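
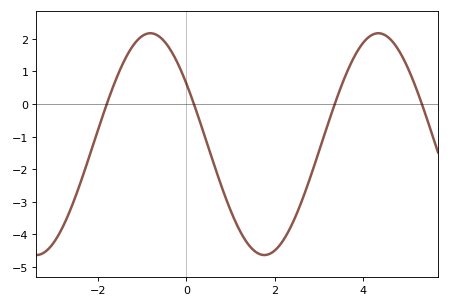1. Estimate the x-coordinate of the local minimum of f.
1.76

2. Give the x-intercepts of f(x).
-1.8, 0.173, 3.35, 5.32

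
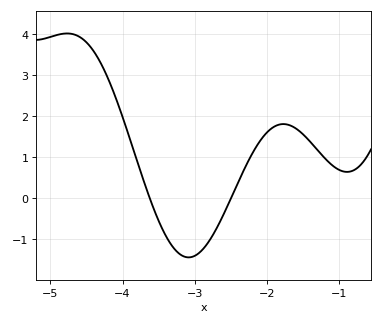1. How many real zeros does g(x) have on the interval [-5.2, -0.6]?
2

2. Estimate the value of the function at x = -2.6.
-0.395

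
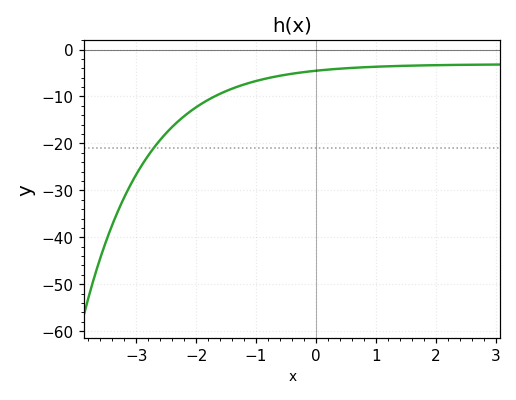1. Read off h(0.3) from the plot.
-4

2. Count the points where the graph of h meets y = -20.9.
1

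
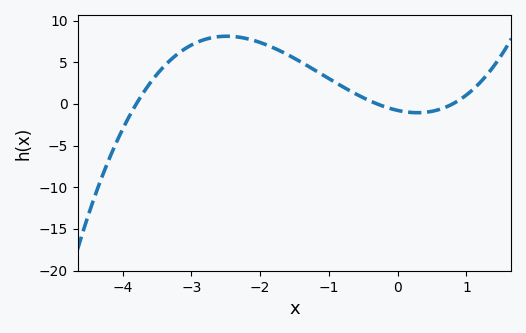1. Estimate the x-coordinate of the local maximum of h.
-2.5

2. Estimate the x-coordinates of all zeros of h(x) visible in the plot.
-3.8, -0.3, 0.8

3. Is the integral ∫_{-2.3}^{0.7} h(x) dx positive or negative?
positive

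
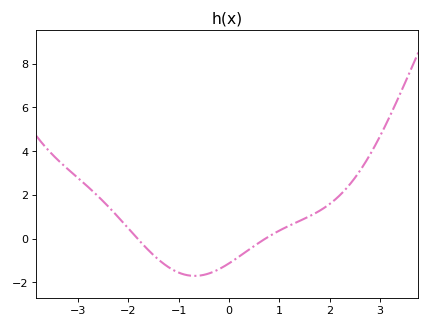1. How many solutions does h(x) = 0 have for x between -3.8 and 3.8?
2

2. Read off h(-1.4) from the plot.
-1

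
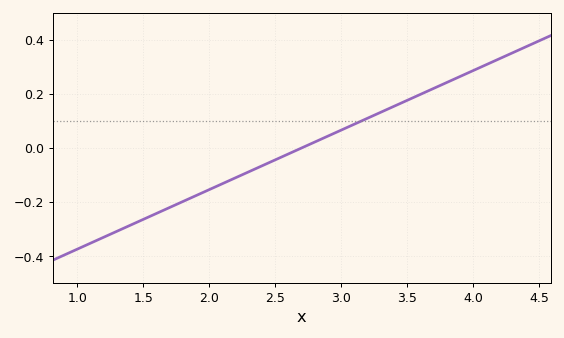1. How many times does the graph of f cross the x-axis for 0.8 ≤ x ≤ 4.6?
1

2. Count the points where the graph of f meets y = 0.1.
1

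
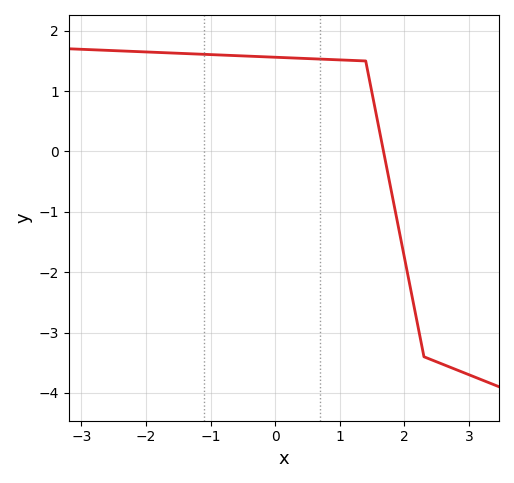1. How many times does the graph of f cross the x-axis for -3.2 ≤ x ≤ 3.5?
1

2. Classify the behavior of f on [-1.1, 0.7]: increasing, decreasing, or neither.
decreasing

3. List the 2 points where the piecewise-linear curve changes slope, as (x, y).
(1.4, 1.5); (2.3, -3.4)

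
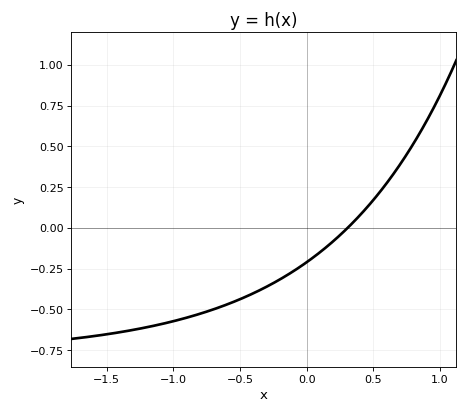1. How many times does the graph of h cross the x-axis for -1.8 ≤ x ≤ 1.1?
1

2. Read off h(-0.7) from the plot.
-0.5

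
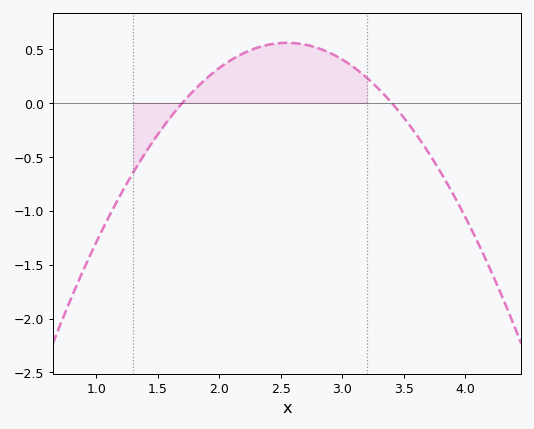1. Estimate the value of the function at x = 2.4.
0.539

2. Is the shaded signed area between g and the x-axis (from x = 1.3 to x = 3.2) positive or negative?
positive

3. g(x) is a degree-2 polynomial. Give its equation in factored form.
y = -0.77(x - 1.7)(x - 3.4)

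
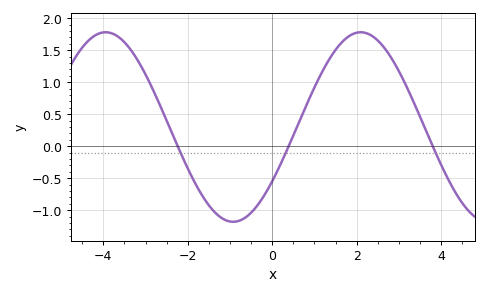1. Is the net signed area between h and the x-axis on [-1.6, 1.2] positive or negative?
negative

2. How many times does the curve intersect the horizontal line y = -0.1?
3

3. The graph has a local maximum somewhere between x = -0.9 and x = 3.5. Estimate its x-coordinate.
2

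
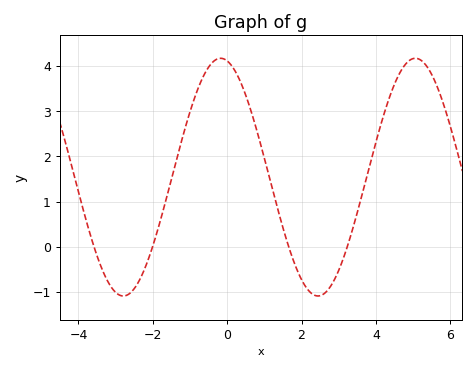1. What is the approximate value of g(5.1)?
4.2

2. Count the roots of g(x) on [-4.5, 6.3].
4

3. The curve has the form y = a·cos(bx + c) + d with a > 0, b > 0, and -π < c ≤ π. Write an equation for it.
y = 2.63cos(1.2x + 0.21) + 1.54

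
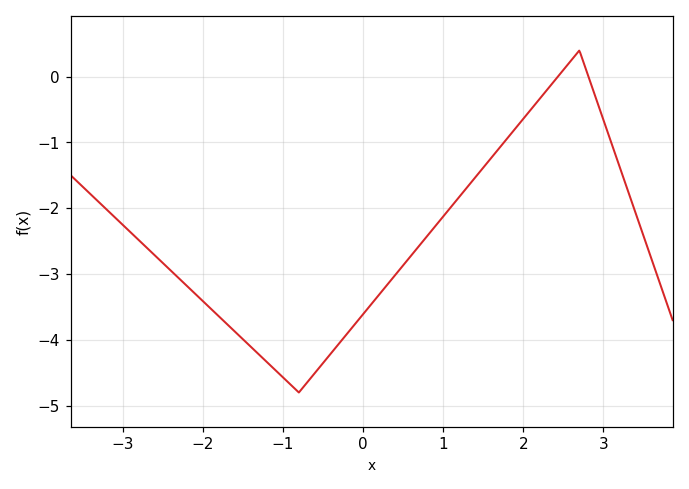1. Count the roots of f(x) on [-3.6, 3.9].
2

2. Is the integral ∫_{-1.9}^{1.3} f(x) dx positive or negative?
negative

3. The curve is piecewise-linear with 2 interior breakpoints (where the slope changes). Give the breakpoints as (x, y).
(-0.8, -4.8); (2.7, 0.4)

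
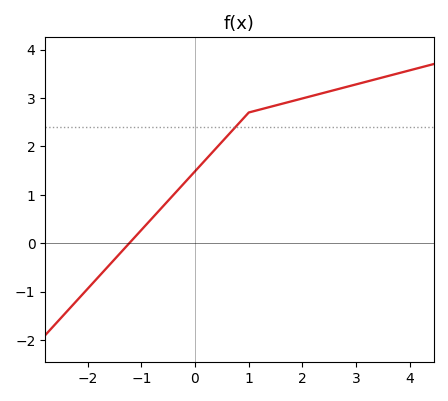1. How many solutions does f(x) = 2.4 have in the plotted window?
1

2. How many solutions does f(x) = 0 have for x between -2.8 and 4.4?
1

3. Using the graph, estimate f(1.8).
2.9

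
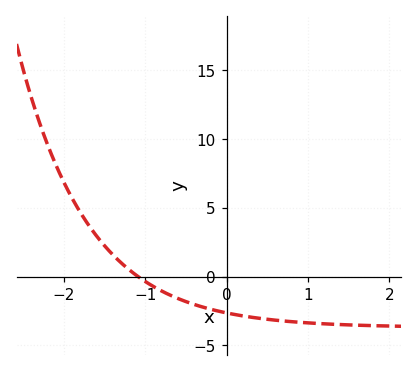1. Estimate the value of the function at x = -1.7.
4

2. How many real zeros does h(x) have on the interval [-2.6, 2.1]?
1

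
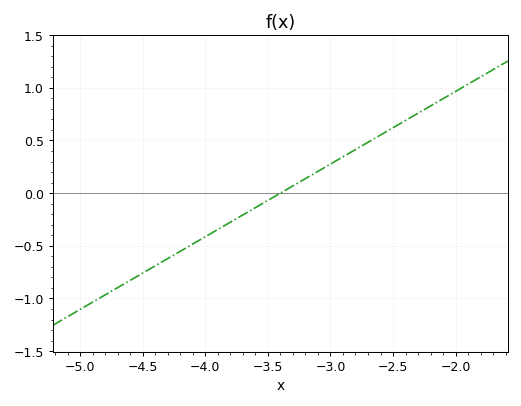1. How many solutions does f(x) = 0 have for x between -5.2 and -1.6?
1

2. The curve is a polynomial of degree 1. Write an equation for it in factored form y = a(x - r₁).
y = 0.69(x + 3.4)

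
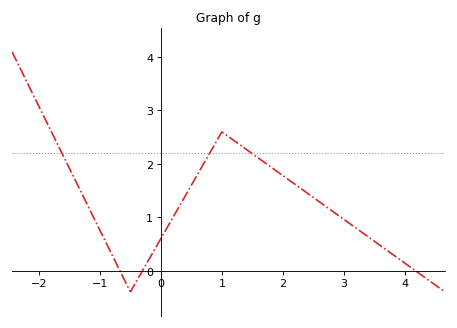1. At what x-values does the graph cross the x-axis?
-0.7, -0.3, 4.2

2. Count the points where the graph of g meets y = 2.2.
3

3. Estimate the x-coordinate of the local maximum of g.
1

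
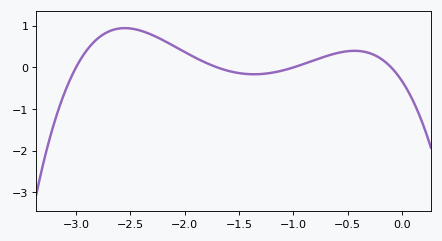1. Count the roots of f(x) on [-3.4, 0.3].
4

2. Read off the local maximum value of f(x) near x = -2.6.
0.944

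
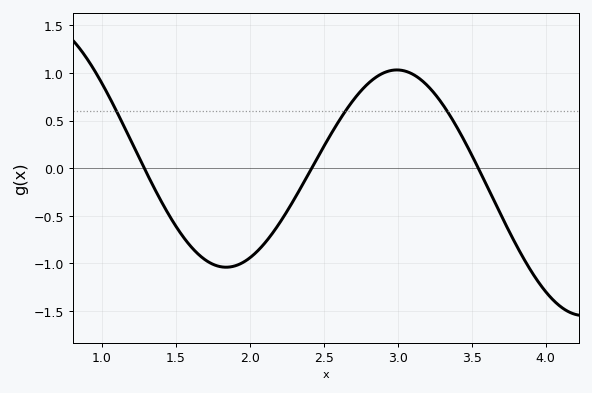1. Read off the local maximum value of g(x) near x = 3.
1.05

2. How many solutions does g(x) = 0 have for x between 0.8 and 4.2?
3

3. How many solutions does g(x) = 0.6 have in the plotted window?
3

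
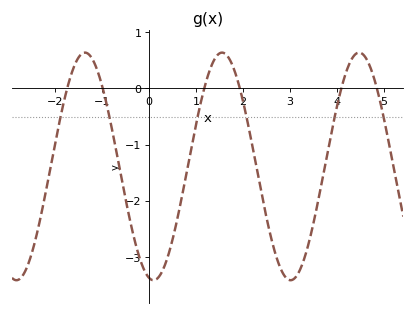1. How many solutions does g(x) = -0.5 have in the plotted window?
6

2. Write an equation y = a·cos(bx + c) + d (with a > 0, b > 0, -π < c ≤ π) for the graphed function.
y = 2.03cos(2.15x + 2.94) - 1.39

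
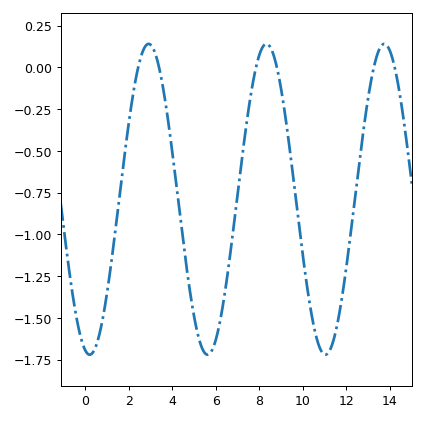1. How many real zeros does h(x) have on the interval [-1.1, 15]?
6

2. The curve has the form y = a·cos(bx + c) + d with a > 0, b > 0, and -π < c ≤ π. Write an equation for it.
y = 0.93cos(1.16x + 2.9) - 0.79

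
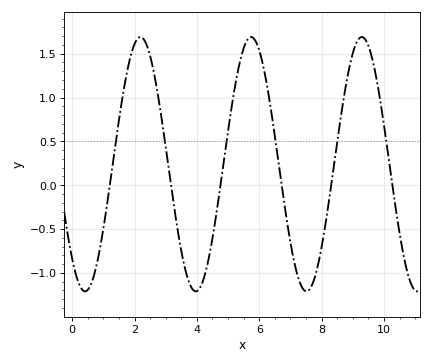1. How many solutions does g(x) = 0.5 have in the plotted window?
6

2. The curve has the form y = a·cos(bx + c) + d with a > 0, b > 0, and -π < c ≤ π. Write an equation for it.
y = 1.45cos(1.8x + 2.4) + 0.24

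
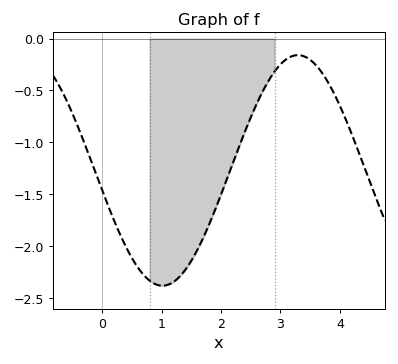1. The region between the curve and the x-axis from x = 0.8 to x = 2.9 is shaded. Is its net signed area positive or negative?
negative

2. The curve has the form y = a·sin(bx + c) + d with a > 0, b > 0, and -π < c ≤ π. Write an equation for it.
y = 1.11sin(1.4x - 3) - 1.27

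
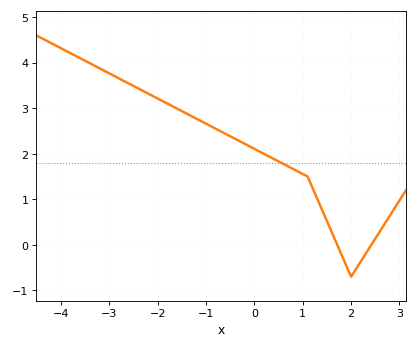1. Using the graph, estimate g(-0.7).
2.49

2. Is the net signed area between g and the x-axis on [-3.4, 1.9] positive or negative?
positive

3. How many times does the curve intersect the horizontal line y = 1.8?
1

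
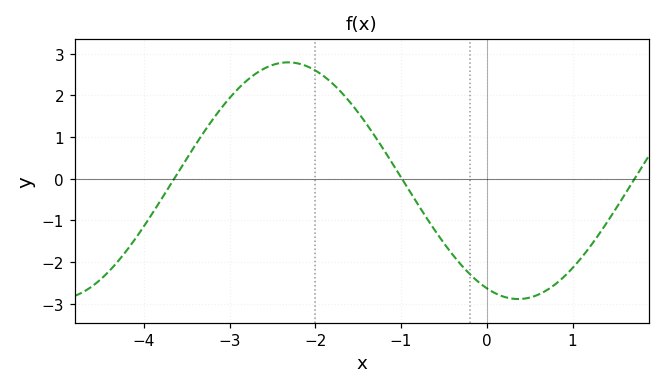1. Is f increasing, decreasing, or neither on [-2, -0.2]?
decreasing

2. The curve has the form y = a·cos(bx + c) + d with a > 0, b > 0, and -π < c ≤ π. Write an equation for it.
y = 2.84cos(1.2x + 2.7) - 0.05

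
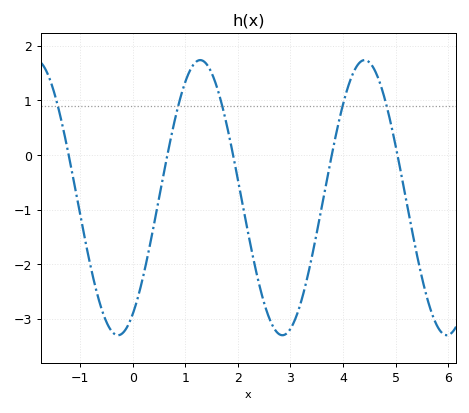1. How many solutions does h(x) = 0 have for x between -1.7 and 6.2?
5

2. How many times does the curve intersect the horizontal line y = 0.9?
5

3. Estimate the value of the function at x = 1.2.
1.7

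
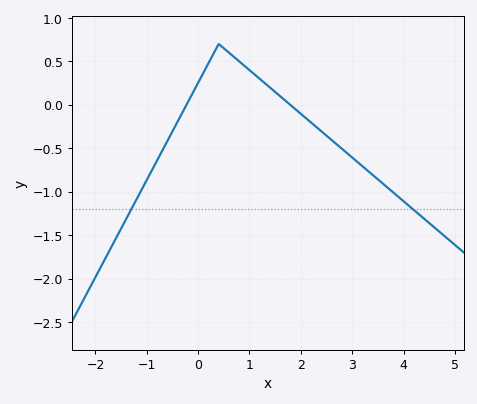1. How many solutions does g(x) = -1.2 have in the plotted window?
2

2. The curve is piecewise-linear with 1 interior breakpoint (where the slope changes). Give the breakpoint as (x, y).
(0.4, 0.7)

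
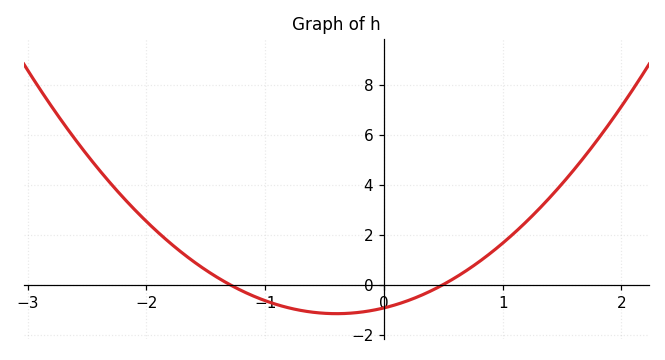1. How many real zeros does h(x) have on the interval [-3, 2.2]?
2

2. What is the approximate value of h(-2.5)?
5.2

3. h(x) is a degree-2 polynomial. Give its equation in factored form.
y = 1.44(x + 1.3)(x - 0.5)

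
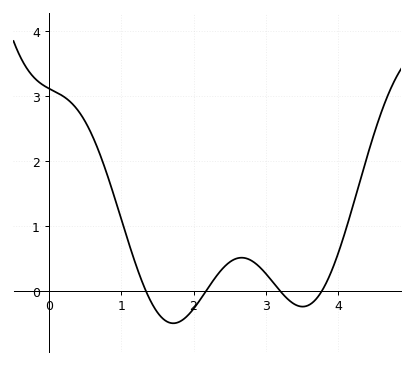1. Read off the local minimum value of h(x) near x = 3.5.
-0.2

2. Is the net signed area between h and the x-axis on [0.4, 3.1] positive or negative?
positive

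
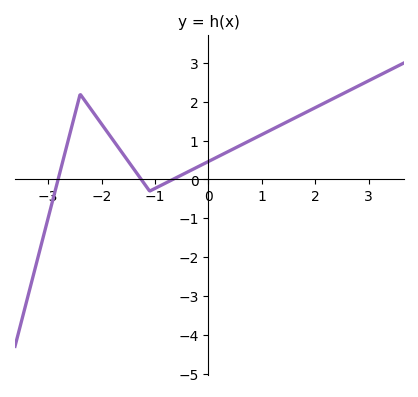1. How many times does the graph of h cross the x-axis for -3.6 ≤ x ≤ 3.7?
3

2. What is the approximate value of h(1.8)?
1.7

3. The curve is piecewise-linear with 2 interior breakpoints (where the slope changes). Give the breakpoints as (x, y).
(-2.4, 2.2); (-1.1, -0.3)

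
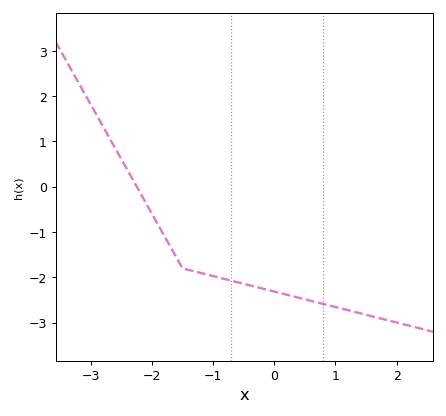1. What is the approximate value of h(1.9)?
-3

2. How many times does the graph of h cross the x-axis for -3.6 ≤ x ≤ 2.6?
1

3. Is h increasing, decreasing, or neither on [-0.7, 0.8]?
decreasing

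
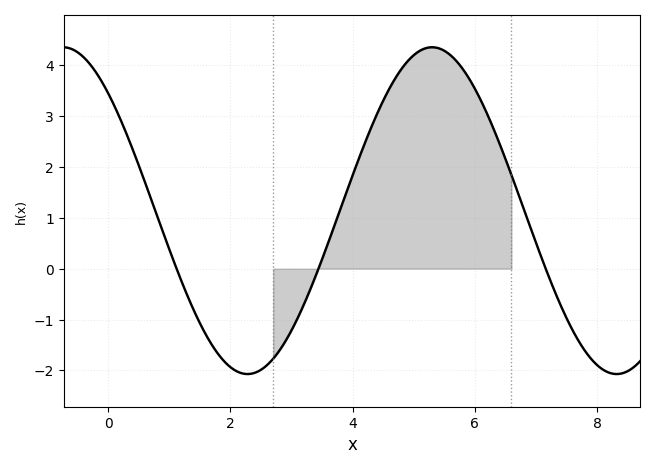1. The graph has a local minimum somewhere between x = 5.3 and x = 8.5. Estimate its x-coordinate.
8.4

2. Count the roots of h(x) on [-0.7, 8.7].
3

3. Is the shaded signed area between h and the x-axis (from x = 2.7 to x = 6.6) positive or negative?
positive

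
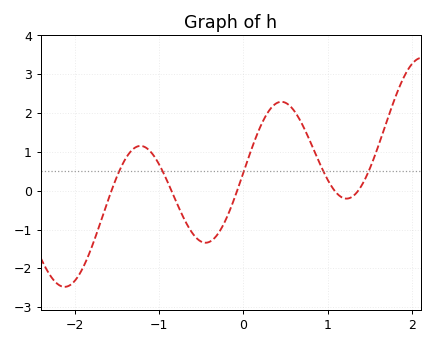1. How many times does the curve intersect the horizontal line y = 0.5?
5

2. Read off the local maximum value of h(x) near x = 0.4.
2.3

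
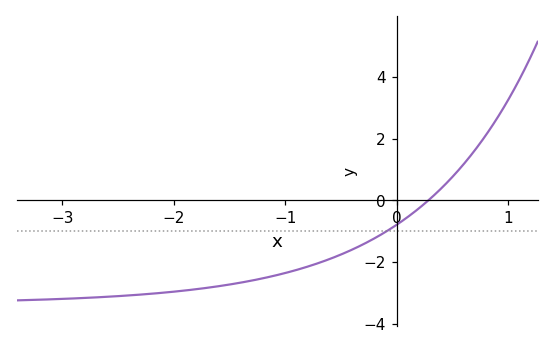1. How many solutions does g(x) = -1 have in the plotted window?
1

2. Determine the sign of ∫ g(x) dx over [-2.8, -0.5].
negative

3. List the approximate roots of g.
0.287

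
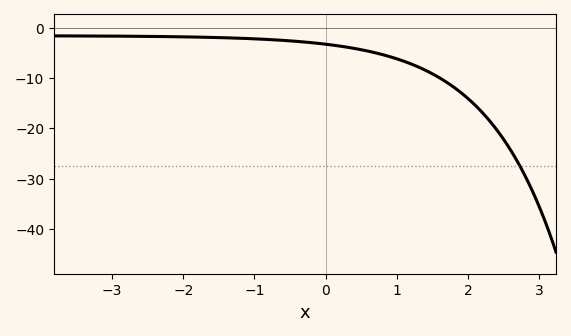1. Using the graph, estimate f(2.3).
-18.5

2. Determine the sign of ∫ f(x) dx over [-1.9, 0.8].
negative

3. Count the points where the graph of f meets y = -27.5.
1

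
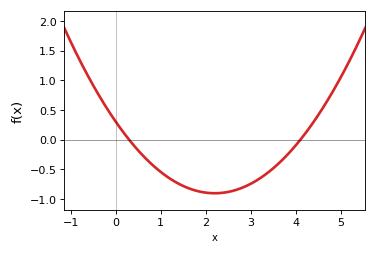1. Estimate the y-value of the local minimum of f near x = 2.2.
-0.902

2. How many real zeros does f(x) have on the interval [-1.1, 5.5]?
2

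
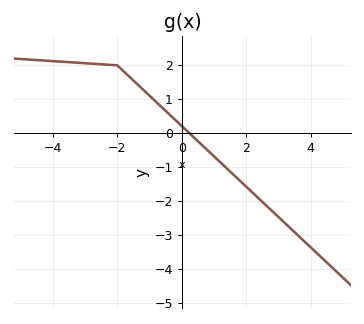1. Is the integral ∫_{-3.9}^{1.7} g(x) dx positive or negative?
positive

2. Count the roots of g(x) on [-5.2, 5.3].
1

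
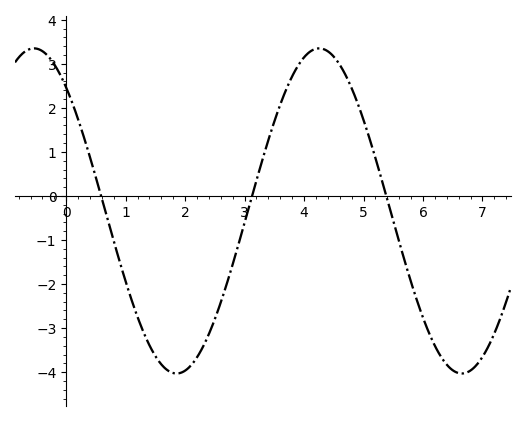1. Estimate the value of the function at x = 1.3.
-3.1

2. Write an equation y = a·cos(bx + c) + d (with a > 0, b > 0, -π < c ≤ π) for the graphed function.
y = 3.69cos(1.3x + 0.71) - 0.34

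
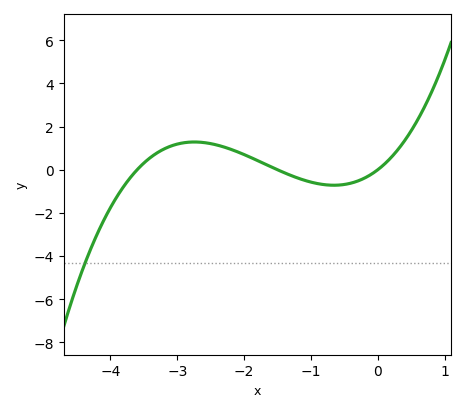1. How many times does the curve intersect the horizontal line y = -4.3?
1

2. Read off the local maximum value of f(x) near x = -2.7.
1.29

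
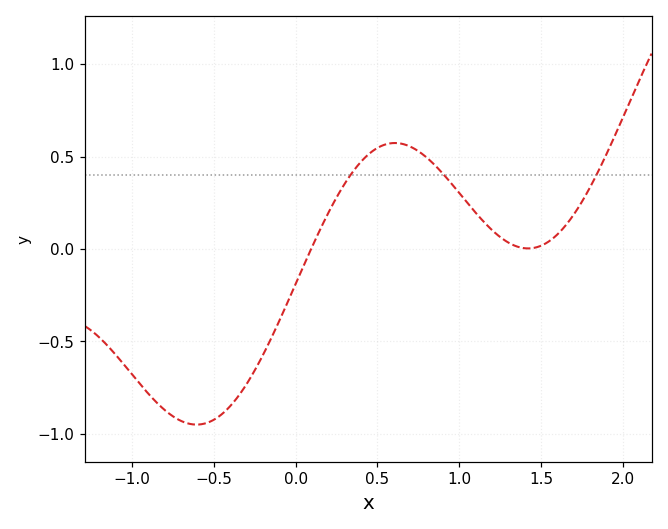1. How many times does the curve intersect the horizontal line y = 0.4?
3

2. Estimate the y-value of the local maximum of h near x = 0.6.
0.55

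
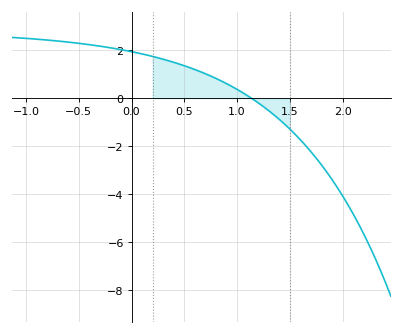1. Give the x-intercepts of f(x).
1.15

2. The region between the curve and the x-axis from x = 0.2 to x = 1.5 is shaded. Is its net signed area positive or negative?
positive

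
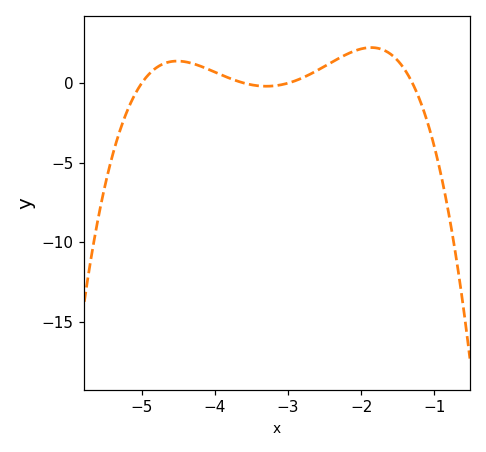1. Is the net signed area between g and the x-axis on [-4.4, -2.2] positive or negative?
positive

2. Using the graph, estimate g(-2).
2.15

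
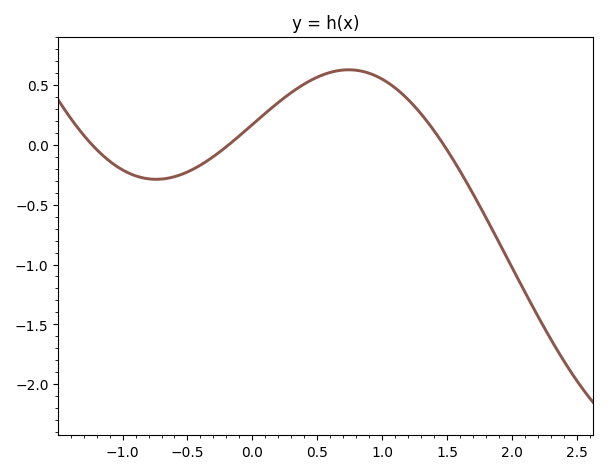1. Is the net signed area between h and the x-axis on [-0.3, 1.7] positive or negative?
positive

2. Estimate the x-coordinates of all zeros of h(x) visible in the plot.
-1.2, -0.2, 1.5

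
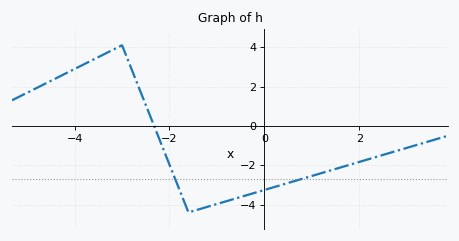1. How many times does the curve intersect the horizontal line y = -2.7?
2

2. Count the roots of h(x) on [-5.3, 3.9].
1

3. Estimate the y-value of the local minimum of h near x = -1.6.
-4.4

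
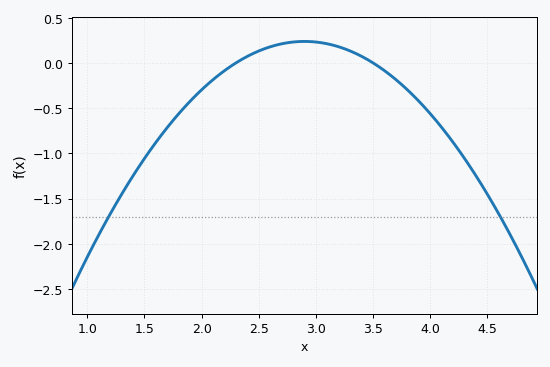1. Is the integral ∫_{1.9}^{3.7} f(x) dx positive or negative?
positive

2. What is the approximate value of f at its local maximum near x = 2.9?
0.238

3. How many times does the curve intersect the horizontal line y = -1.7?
2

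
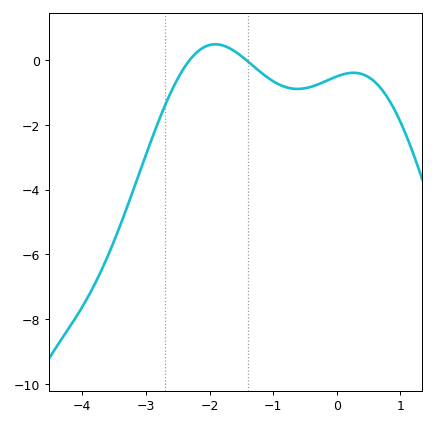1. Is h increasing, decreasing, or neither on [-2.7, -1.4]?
neither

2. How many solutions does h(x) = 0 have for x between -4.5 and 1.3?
2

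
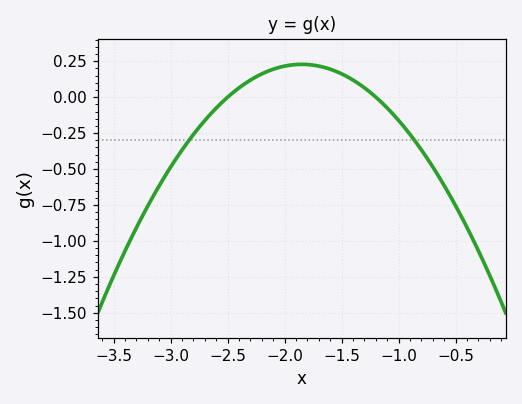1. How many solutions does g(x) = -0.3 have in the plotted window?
2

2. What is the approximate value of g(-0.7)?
-0.48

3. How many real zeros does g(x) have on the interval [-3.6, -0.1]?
2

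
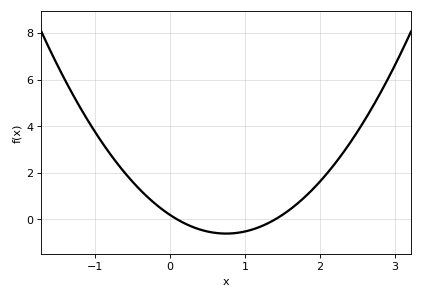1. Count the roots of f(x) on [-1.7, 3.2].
2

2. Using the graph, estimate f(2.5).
3.8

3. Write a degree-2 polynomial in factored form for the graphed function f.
y = 1.43(x - 0.1)(x - 1.4)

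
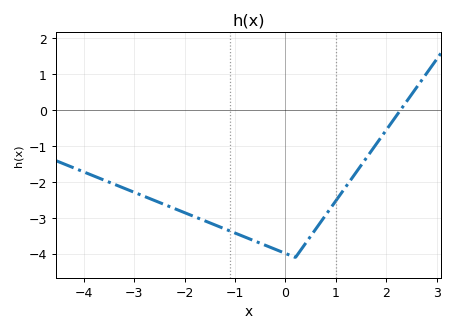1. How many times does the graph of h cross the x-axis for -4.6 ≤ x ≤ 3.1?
1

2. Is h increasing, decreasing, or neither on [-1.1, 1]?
neither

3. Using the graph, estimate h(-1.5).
-3.1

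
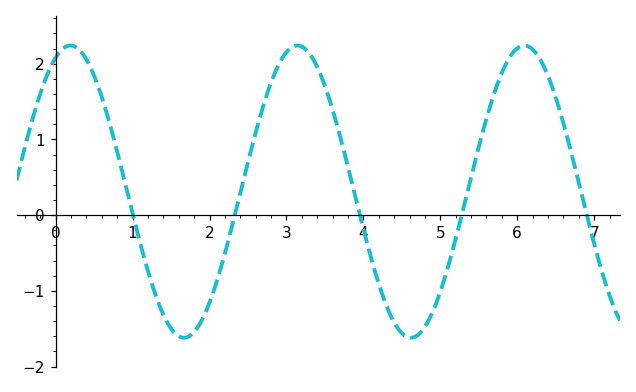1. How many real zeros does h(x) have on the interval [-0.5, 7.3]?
5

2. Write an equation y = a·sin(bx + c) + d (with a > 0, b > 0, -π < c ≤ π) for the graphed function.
y = 1.93sin(2.1x + 1.2) + 0.31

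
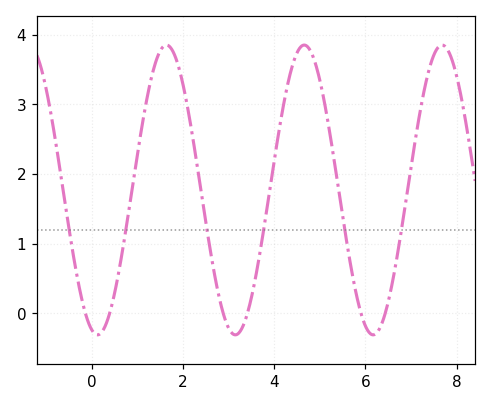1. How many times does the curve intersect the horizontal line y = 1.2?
6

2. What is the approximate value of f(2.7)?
0.541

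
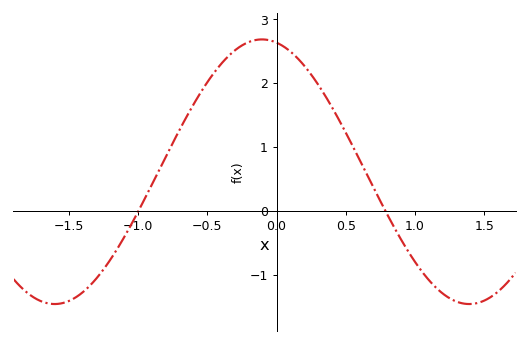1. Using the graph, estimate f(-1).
-0.018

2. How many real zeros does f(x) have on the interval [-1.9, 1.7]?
2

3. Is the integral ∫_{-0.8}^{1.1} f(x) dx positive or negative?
positive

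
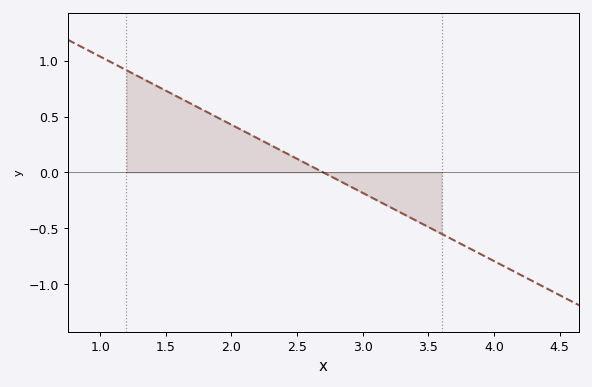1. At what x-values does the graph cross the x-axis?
2.7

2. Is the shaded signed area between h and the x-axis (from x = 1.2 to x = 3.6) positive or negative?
positive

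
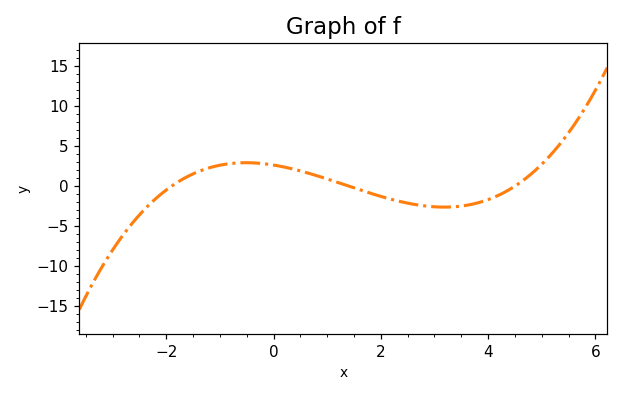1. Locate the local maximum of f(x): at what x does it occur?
-0.516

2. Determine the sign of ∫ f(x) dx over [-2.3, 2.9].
positive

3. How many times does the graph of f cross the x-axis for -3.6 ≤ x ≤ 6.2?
3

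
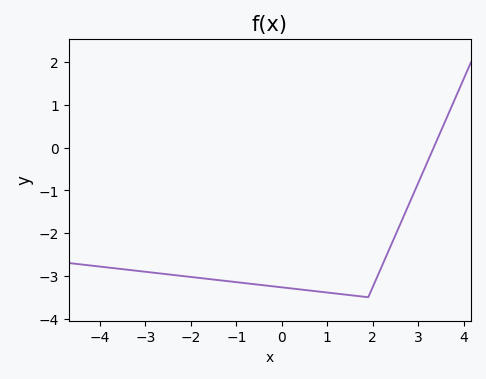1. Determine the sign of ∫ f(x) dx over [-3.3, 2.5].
negative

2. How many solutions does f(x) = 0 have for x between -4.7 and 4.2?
1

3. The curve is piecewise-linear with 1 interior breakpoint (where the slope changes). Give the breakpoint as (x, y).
(1.9, -3.5)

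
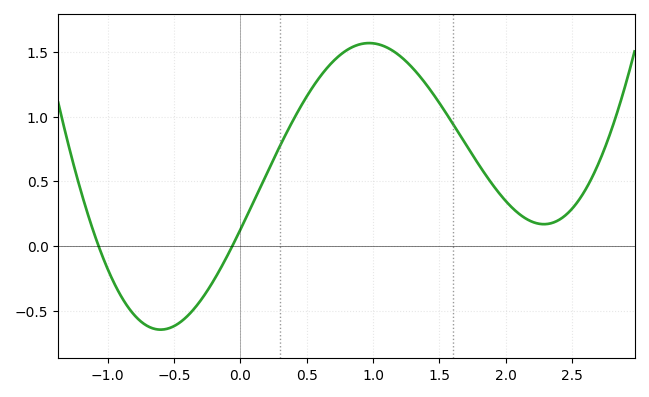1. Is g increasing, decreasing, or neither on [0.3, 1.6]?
neither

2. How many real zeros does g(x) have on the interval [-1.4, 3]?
2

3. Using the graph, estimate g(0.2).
0.55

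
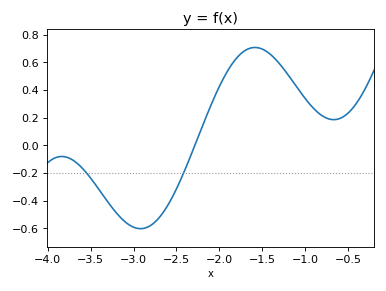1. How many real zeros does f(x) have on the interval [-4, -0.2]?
1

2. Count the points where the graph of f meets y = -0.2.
2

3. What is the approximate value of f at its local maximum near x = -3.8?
-0.081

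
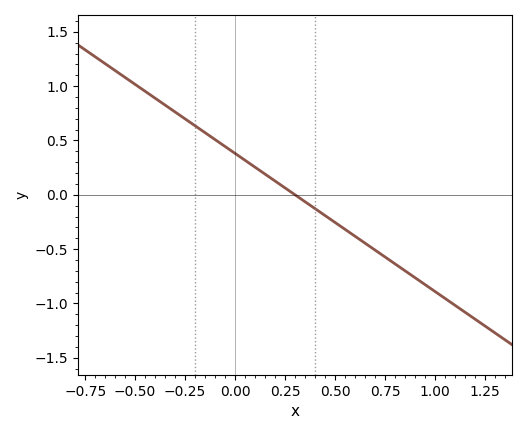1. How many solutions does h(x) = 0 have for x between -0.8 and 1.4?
1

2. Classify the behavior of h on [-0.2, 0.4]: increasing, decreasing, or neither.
decreasing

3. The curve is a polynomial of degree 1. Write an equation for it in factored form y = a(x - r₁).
y = -1.27(x - 0.3)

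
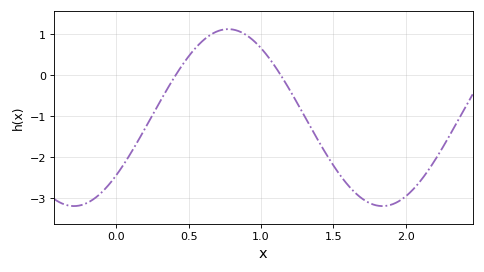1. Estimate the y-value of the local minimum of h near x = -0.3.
-3.2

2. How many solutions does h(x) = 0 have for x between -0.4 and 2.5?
2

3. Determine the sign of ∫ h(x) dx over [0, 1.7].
negative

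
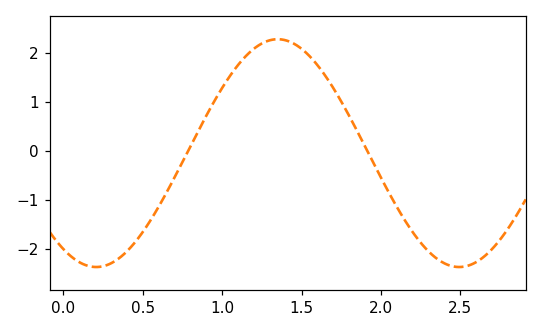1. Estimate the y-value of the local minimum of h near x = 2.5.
-2.4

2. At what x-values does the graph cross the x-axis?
0.8, 1.9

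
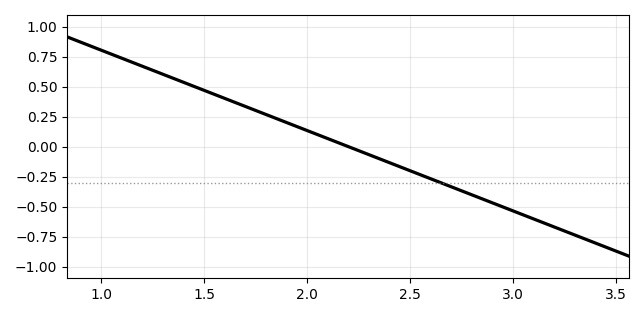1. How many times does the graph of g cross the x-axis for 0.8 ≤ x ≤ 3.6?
1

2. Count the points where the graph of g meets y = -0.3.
1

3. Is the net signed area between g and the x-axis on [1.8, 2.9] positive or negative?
negative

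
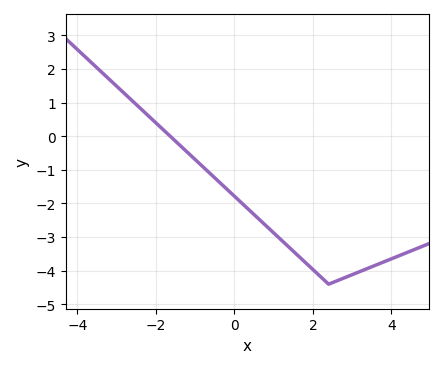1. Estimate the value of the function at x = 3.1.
-4.07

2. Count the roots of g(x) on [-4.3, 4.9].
1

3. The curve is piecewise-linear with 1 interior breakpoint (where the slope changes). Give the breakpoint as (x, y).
(2.4, -4.4)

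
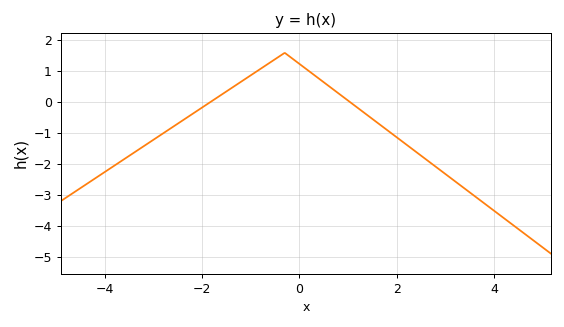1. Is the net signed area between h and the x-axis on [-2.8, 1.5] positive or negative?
positive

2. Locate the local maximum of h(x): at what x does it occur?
-0.2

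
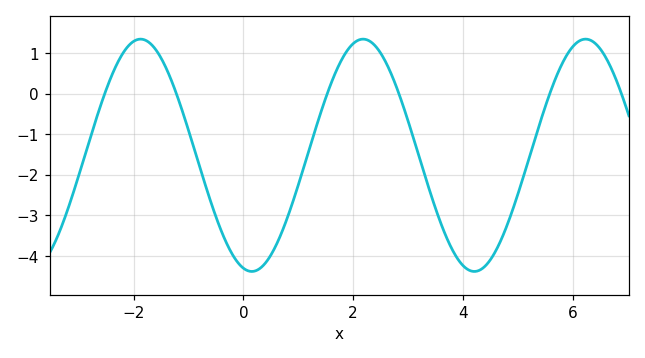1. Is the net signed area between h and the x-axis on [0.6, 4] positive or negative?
negative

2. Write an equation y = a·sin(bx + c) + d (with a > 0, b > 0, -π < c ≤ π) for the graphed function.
y = 2.86sin(1.6x - 1.8) - 1.52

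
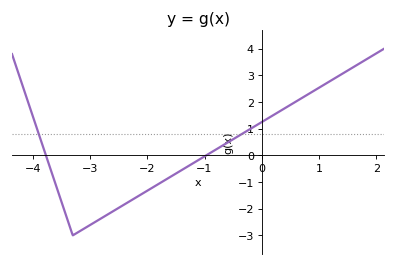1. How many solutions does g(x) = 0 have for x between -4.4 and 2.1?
2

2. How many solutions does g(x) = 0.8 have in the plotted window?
2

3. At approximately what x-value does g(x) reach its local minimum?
-3.3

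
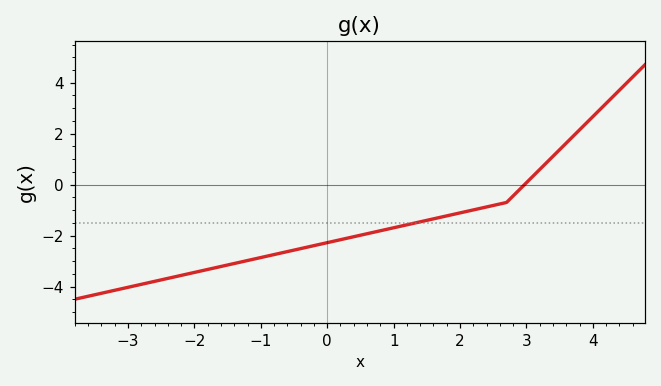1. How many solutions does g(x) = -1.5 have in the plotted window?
1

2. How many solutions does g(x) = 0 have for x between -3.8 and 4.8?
1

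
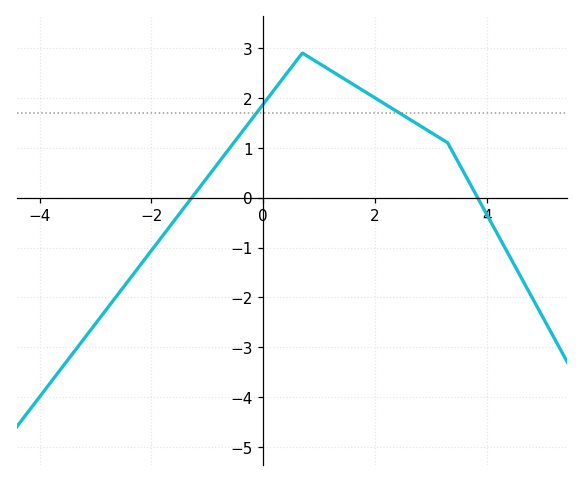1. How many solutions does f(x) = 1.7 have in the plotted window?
2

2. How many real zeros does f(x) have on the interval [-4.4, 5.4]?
2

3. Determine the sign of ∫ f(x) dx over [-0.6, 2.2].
positive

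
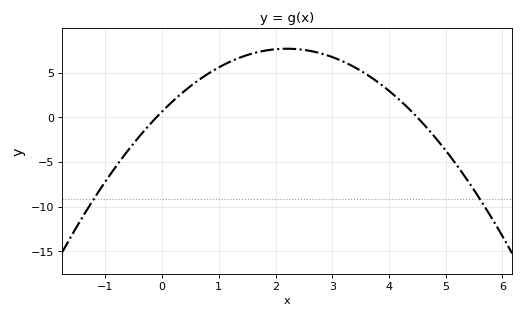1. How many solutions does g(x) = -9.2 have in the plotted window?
2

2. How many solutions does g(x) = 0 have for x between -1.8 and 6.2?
2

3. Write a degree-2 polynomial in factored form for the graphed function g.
y = -1.45(x + 0.1)(x - 4.5)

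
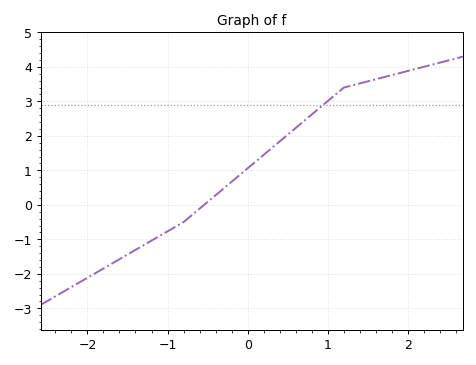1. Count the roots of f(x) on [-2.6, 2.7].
1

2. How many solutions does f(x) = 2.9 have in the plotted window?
1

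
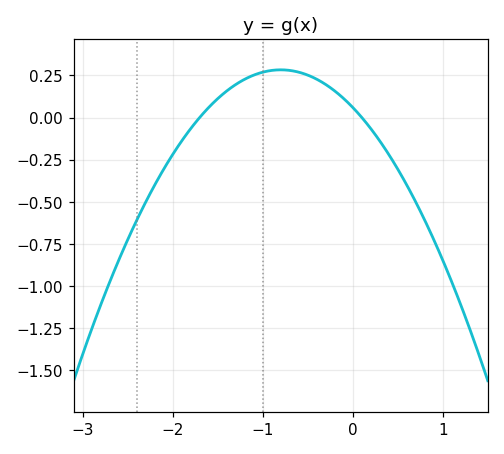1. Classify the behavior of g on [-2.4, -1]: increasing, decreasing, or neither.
increasing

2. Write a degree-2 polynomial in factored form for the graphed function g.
y = -0.35(x + 1.7)(x - 0.1)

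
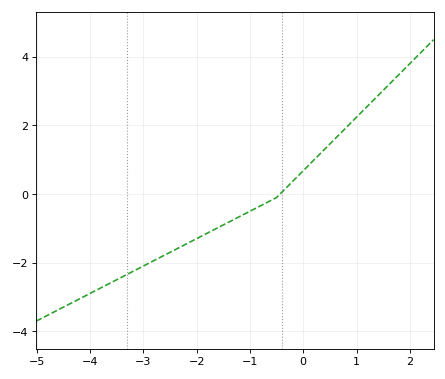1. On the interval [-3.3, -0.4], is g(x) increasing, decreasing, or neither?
increasing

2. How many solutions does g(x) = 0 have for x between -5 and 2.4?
1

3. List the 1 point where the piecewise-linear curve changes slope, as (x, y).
(-0.5, -0.1)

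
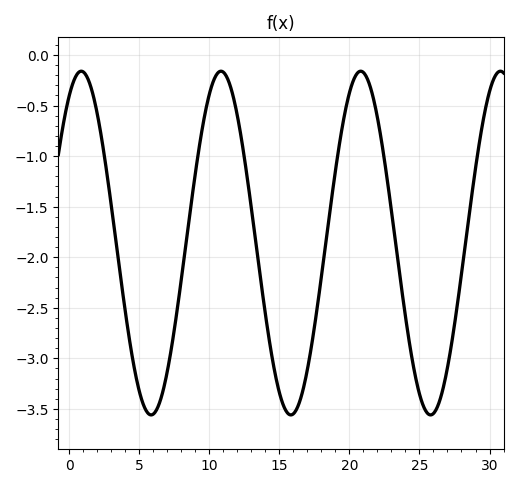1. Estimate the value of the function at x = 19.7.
-0.55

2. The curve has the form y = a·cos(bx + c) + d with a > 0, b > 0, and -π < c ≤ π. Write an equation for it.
y = 1.7cos(0.63x - 0.54) - 1.86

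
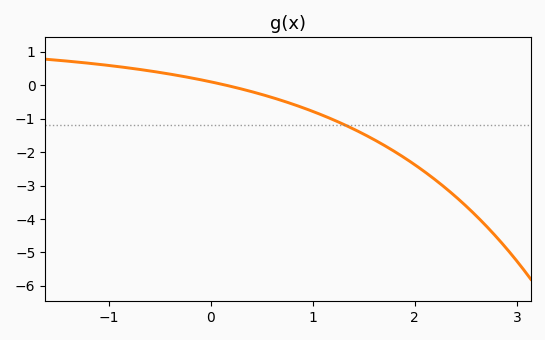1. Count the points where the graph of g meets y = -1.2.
1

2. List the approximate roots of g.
0.147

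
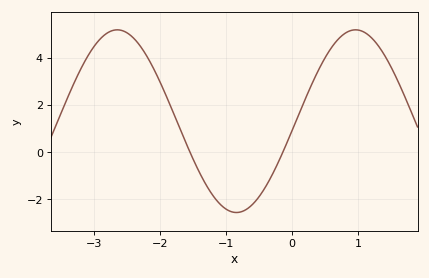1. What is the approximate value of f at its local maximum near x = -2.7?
5.17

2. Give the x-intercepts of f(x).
-1.55, -0.141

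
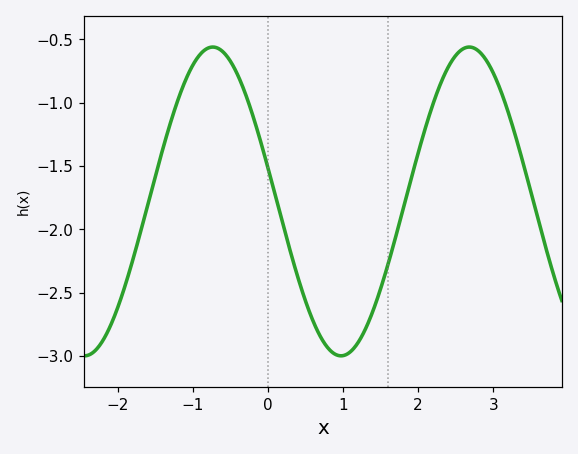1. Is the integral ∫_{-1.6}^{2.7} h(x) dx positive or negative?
negative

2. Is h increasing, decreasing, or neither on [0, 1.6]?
neither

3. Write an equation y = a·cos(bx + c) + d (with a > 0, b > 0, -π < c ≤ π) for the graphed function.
y = 1.22cos(1.84x + 1.35) - 1.78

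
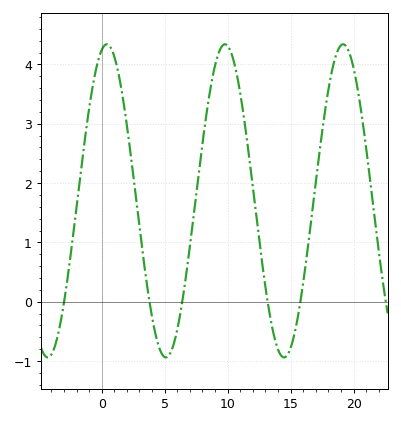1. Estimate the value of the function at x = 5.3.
-0.915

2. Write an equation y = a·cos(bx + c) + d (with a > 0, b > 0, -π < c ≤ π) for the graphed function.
y = 2.64cos(0.67x - 0.272) + 1.7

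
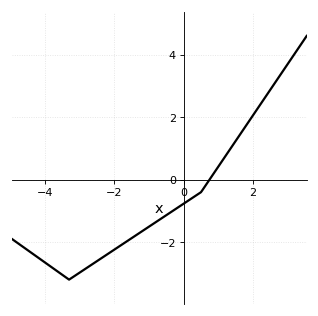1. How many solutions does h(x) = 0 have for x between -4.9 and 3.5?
1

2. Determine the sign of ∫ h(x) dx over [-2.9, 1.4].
negative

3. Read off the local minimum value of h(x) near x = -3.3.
-3.2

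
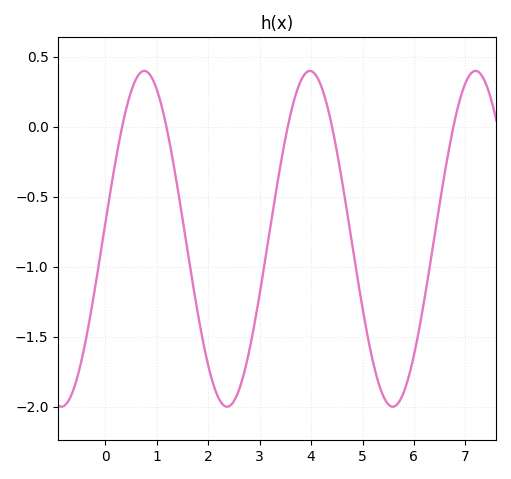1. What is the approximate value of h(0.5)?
0.25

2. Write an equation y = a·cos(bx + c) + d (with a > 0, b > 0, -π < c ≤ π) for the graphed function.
y = 1.2cos(1.9x - 1.5) - 0.8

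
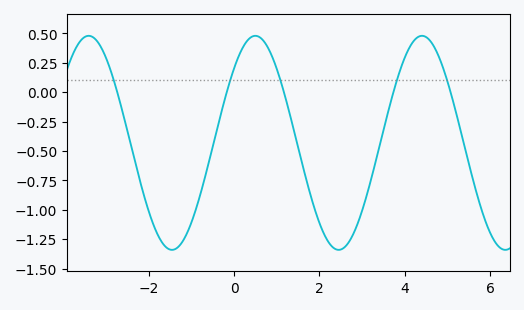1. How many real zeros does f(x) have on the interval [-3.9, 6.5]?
5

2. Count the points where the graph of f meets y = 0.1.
5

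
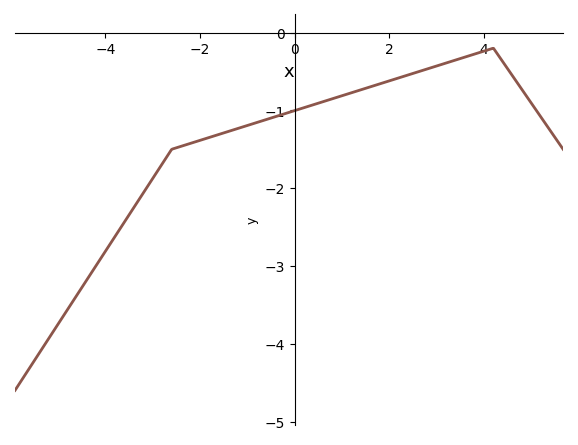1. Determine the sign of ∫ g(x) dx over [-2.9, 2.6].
negative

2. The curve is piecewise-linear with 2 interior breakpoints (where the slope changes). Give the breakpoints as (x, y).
(-2.6, -1.5); (4.2, -0.2)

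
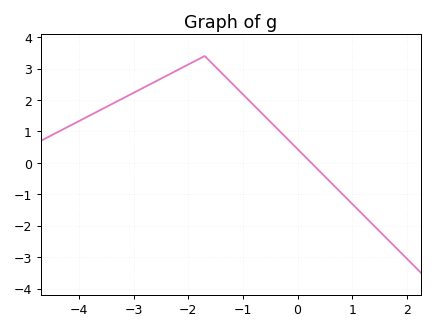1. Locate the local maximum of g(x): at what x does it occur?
-1.7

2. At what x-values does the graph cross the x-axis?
0.3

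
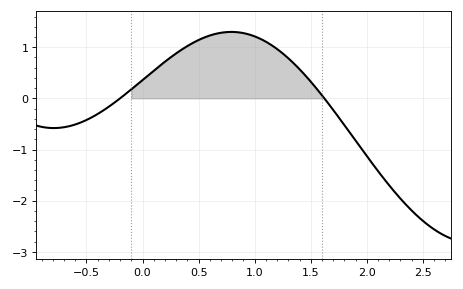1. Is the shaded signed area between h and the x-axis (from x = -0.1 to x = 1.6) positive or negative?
positive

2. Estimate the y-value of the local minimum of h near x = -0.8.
-0.58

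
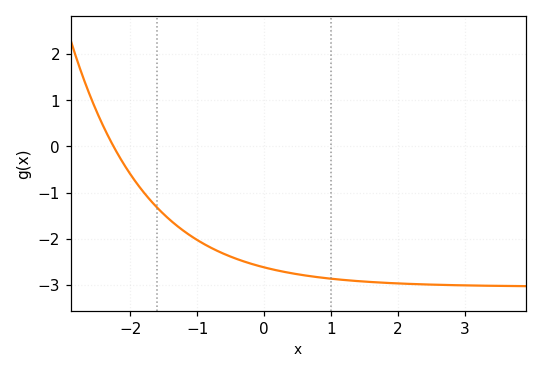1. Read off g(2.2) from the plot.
-2.98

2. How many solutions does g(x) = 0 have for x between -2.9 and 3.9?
1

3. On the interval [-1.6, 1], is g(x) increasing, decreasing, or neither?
decreasing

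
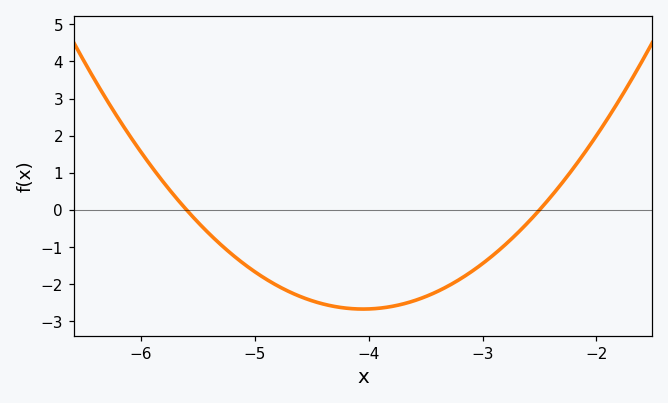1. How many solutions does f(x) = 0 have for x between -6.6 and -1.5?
2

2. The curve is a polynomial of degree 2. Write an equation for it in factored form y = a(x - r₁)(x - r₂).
y = 1.11(x + 5.6)(x + 2.5)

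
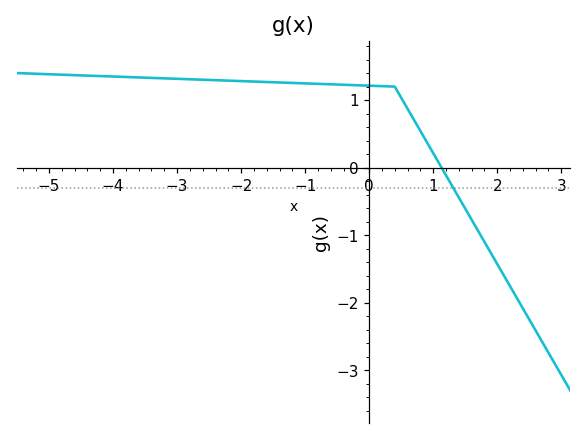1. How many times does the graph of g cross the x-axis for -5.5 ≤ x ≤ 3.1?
1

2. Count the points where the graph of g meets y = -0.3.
1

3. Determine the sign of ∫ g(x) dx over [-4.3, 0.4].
positive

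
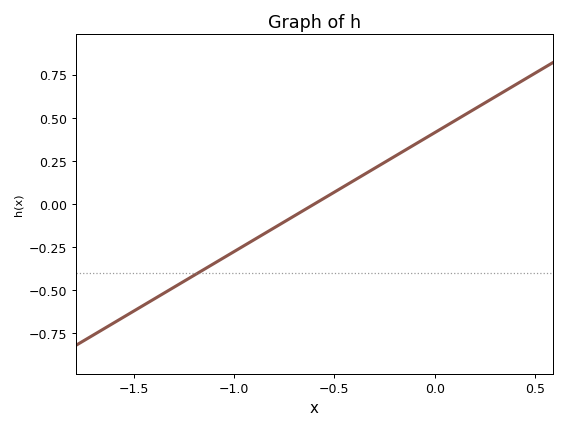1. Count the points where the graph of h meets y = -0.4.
1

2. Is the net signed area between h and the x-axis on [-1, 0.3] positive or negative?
positive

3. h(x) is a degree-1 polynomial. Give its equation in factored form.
y = 0.69(x + 0.6)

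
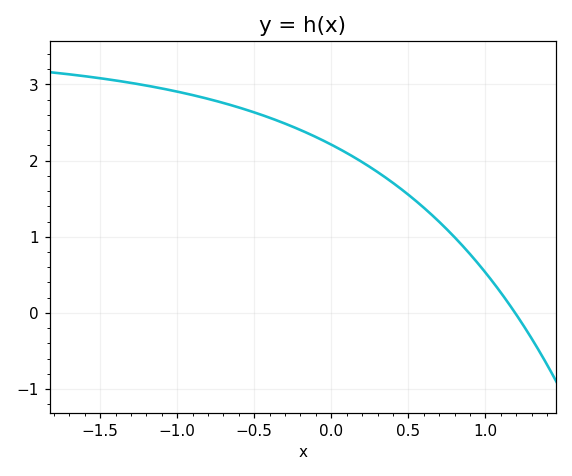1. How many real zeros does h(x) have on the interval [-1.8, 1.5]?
1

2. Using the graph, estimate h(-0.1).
2.31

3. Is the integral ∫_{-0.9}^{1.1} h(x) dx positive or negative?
positive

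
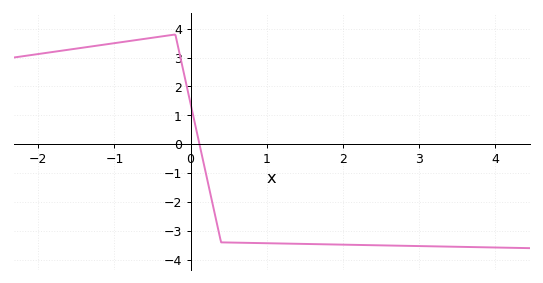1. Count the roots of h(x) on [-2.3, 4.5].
1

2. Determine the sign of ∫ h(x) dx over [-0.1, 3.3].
negative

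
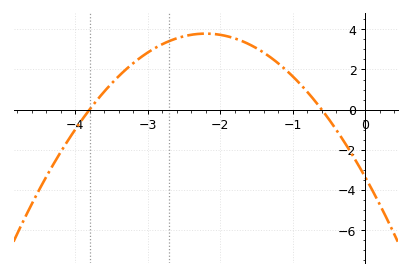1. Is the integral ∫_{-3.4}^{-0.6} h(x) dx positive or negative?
positive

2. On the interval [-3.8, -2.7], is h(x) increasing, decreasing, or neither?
increasing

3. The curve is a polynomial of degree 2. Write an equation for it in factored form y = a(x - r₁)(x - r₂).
y = -1.48(x + 3.8)(x + 0.6)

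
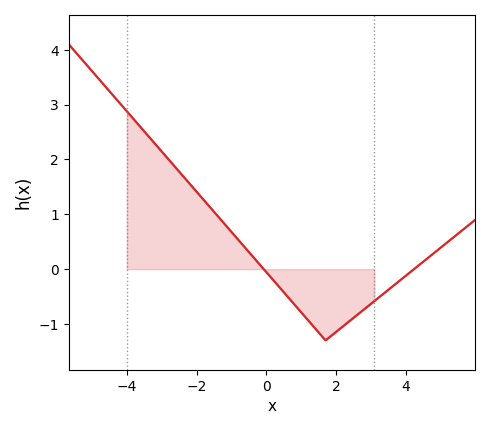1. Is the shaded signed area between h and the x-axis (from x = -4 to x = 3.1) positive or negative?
positive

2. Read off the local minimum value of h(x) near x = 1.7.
-1.3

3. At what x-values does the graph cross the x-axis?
0, 4.2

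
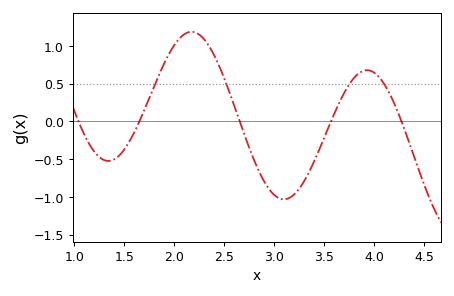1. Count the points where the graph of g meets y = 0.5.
4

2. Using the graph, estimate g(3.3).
-0.8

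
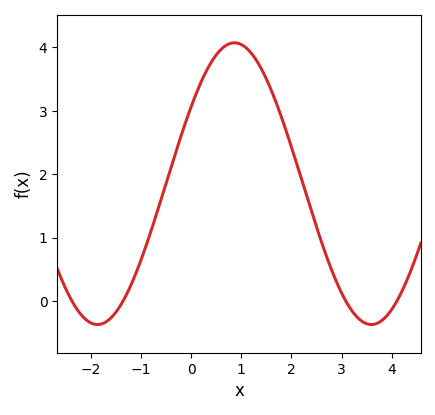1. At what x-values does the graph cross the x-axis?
-2.38, -1.36, 3.08, 4.1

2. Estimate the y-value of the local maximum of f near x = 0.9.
4.07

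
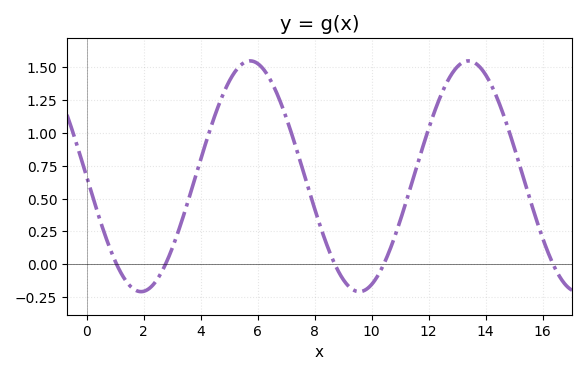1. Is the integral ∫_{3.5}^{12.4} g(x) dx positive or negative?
positive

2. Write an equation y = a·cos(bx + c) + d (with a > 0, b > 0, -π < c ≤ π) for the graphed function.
y = 0.88cos(0.82x + 1.58) + 0.67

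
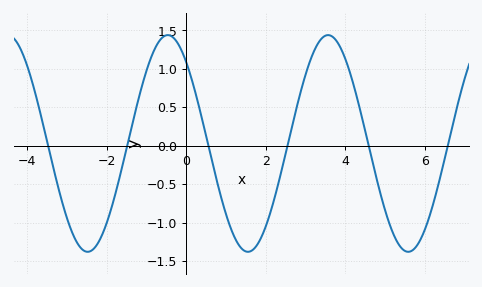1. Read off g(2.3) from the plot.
-0.523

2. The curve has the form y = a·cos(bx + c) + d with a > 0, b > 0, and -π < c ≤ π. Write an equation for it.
y = 1.41cos(1.56x + 0.722) + 0.03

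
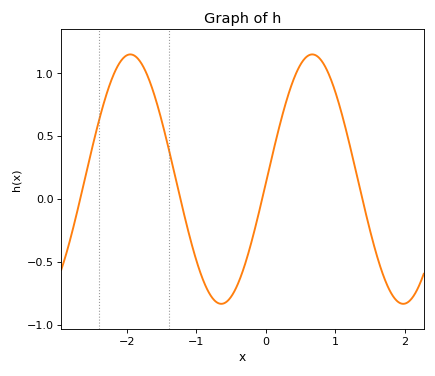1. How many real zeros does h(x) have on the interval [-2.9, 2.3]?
4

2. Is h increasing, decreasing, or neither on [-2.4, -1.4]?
neither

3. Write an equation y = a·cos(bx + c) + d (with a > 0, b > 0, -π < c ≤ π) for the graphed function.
y = 0.99cos(2.4x - 1.6) + 0.16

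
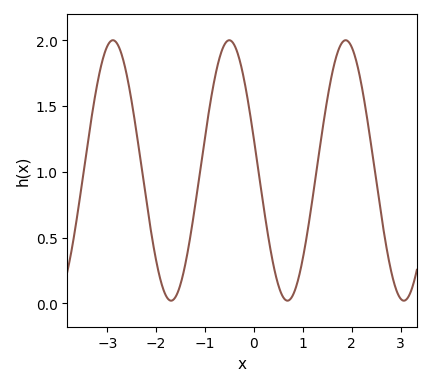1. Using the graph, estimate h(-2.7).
1.89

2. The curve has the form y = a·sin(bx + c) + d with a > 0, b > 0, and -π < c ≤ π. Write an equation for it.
y = 0.99sin(2.64x + 2.9) + 1.01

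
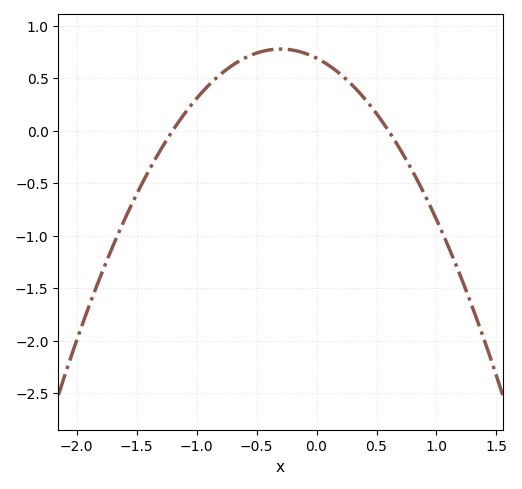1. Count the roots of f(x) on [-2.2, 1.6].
2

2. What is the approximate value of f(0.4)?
0.3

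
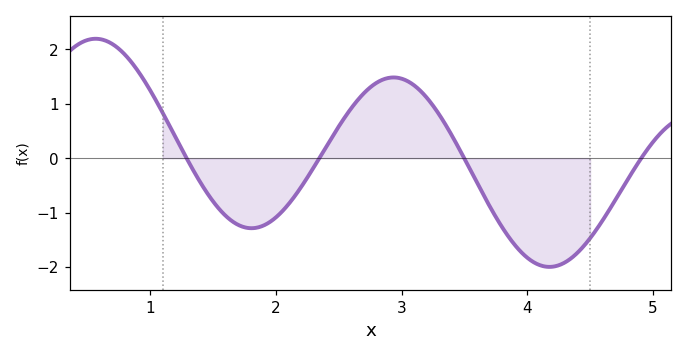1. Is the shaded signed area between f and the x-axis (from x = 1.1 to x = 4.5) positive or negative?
negative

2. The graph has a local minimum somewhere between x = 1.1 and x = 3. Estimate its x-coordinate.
1.8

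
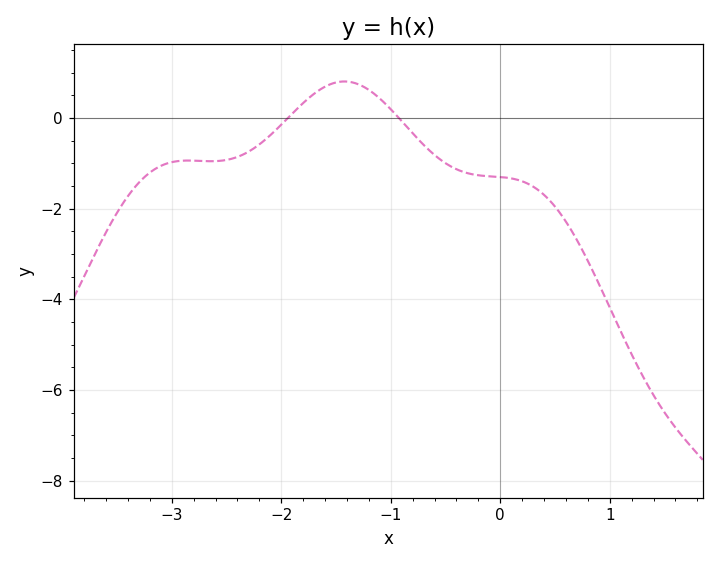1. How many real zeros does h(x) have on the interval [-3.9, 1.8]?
2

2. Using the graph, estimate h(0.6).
-2.2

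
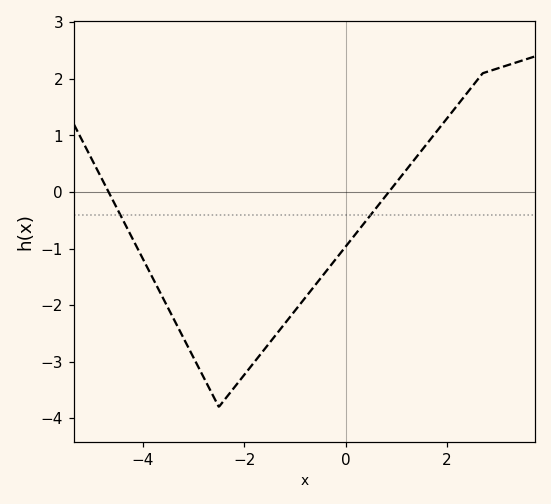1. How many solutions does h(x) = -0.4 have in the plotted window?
2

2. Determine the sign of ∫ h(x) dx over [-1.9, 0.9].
negative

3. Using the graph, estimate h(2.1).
1.42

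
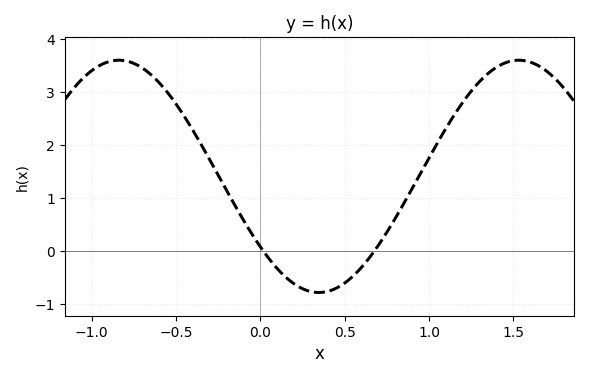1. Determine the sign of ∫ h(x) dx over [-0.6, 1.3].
positive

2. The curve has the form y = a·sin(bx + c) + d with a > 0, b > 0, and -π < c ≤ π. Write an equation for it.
y = 2.19sin(2.65x - 2.49) + 1.41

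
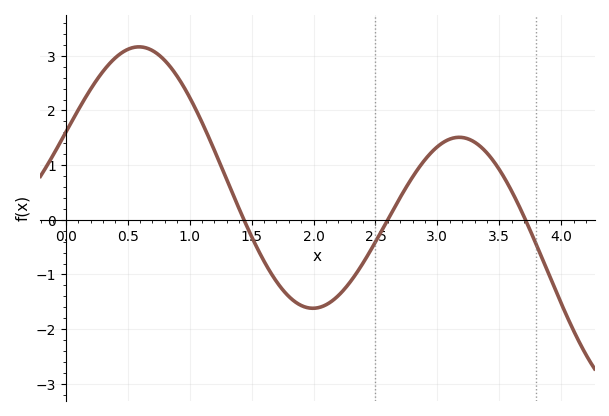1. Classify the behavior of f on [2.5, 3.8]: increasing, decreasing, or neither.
neither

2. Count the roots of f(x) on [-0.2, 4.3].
3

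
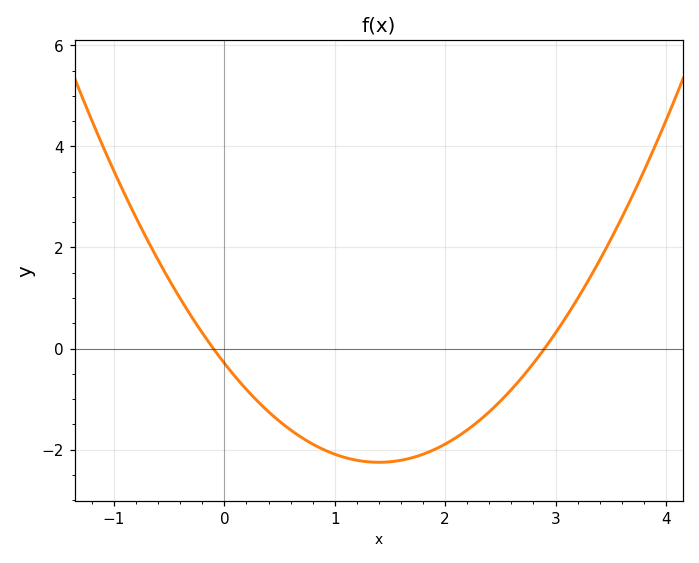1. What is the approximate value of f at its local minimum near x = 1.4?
-2.25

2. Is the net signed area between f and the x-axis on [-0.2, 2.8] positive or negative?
negative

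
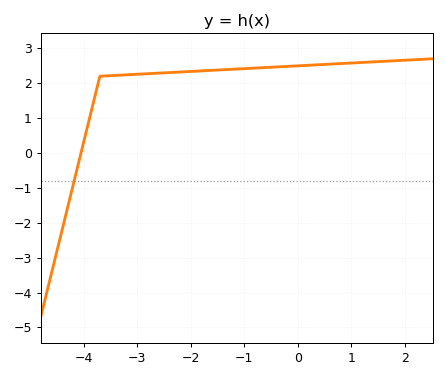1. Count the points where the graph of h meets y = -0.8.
1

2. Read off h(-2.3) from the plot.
2.3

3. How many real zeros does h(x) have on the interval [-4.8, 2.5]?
1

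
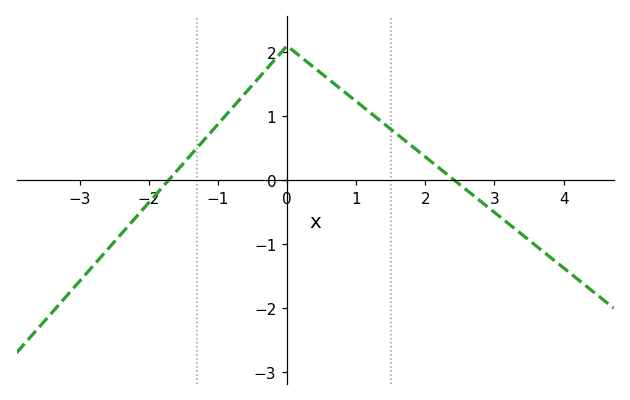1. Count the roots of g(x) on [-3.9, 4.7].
2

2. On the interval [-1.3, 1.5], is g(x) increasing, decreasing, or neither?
neither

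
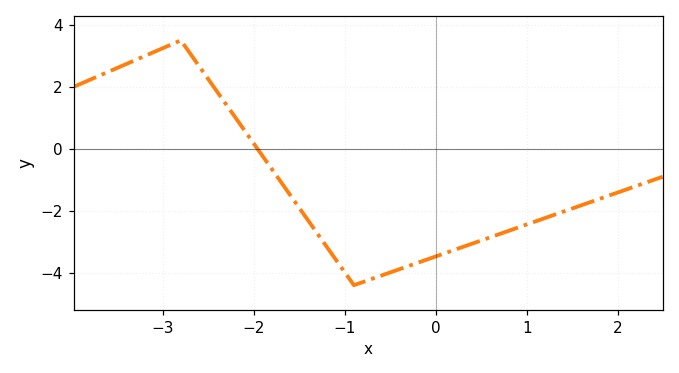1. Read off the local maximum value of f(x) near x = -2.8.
3.4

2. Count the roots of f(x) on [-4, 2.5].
1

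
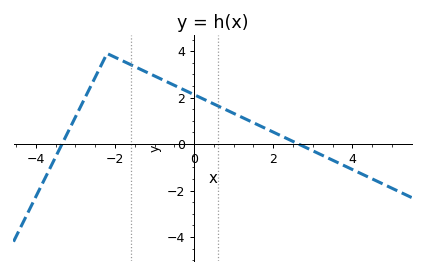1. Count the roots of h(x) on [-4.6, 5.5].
2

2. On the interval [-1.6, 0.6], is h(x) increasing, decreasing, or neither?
decreasing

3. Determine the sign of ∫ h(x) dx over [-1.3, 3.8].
positive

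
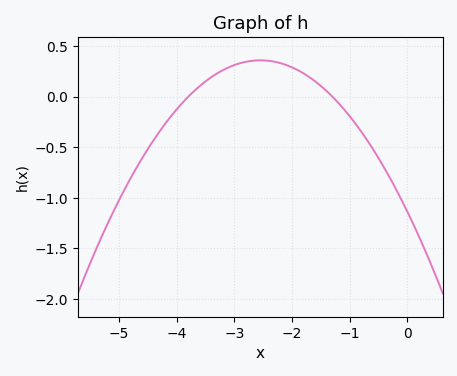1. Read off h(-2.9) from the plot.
0.331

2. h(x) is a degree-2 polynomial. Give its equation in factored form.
y = -0.23(x + 3.8)(x + 1.3)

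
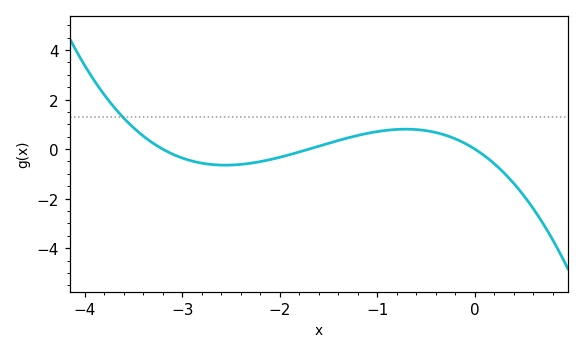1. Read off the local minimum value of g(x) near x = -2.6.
-0.6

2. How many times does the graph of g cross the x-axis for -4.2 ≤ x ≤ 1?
3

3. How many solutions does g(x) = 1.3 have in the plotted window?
1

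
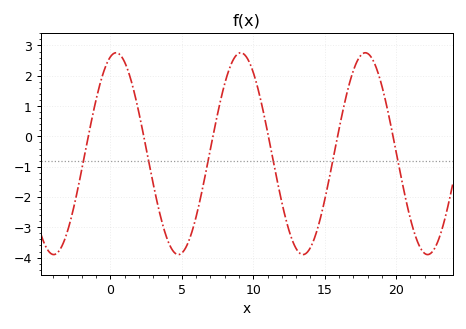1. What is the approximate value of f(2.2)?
0.308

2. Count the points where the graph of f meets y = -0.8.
6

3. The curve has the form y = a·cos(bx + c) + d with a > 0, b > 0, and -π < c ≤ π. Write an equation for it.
y = 3.33cos(0.72x - 0.28) - 0.57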